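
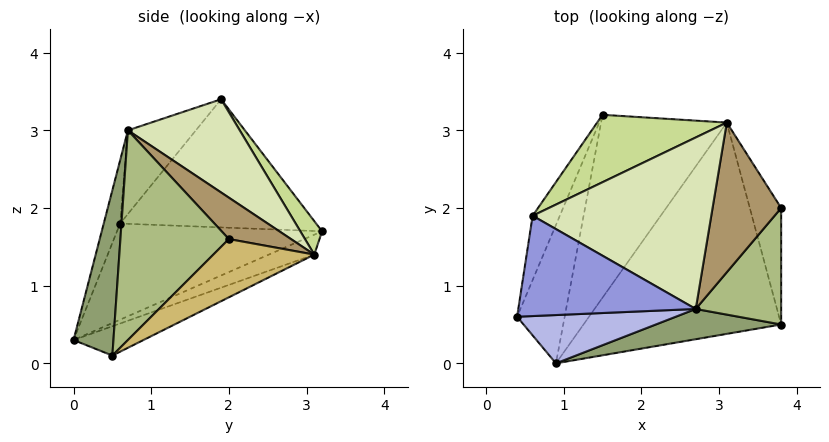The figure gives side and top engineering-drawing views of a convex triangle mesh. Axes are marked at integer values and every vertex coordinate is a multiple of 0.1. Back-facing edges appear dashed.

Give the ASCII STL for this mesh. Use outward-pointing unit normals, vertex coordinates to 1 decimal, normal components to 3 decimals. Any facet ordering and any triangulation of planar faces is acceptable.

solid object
 facet normal -0.906 0.376 -0.192
  outer loop
   vertex 0.6 1.9 3.4
   vertex 1.5 3.2 1.7
   vertex 0.4 0.6 1.8
  endloop
 endfacet
 facet normal -0.843 0.340 -0.417
  outer loop
   vertex 0.9 0.0 0.3
   vertex 0.4 0.6 1.8
   vertex 1.5 3.2 1.7
  endloop
 endfacet
 facet normal -0.294 -0.723 0.625
  outer loop
   vertex 2.7 0.7 3.0
   vertex 0.6 1.9 3.4
   vertex 0.4 0.6 1.8
  endloop
 endfacet
 facet normal -0.132 -0.935 0.330
  outer loop
   vertex 2.7 0.7 3.0
   vertex 0.4 0.6 1.8
   vertex 0.9 0.0 0.3
  endloop
 endfacet
 facet normal 0.177 -0.975 0.135
  outer loop
   vertex 2.7 0.7 3.0
   vertex 0.9 0.0 0.3
   vertex 3.8 0.5 0.1
  endloop
 endfacet
 facet normal 0.866 -0.353 0.353
  outer loop
   vertex 2.7 0.7 3.0
   vertex 3.8 0.5 0.1
   vertex 3.8 2.0 1.6
  endloop
 endfacet
 facet normal 0.169 0.738 0.654
  outer loop
   vertex 3.1 3.1 1.4
   vertex 1.5 3.2 1.7
   vertex 0.6 1.9 3.4
  endloop
 endfacet
 facet normal 0.411 0.457 0.789
  outer loop
   vertex 3.1 3.1 1.4
   vertex 0.6 1.9 3.4
   vertex 2.7 0.7 3.0
  endloop
 endfacet
 facet normal 0.465 0.436 0.770
  outer loop
   vertex 3.1 3.1 1.4
   vertex 2.7 0.7 3.0
   vertex 3.8 2.0 1.6
  endloop
 endfacet
 facet normal 0.796 0.428 -0.428
  outer loop
   vertex 3.1 3.1 1.4
   vertex 3.8 2.0 1.6
   vertex 3.8 0.5 0.1
  endloop
 endfacet
 facet normal -0.134 0.414 -0.900
  outer loop
   vertex 3.1 3.1 1.4
   vertex 3.8 0.5 0.1
   vertex 0.9 0.0 0.3
  endloop
 endfacet
 facet normal -0.142 0.419 -0.897
  outer loop
   vertex 3.1 3.1 1.4
   vertex 0.9 0.0 0.3
   vertex 1.5 3.2 1.7
  endloop
 endfacet
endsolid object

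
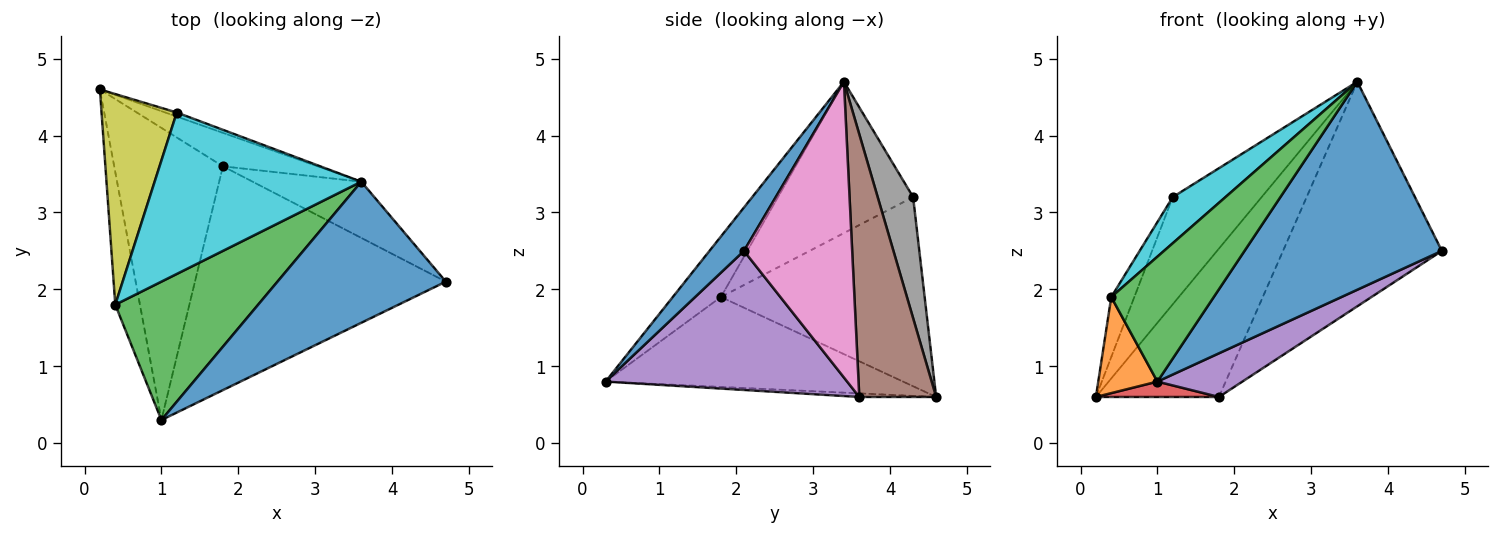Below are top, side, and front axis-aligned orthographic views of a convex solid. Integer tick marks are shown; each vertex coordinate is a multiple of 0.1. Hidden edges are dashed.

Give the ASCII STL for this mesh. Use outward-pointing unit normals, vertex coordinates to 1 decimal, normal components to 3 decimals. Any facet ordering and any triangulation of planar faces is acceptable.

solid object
 facet normal 0.143 -0.819 0.556
  outer loop
   vertex 3.6 3.4 4.7
   vertex 1.0 0.3 0.8
   vertex 4.7 2.1 2.5
  endloop
 endfacet
 facet normal -0.947 -0.188 -0.260
  outer loop
   vertex 0.4 1.8 1.9
   vertex 0.2 4.6 0.6
   vertex 1.0 0.3 0.8
  endloop
 endfacet
 facet normal -0.300 -0.639 0.708
  outer loop
   vertex 0.4 1.8 1.9
   vertex 1.0 0.3 0.8
   vertex 3.6 3.4 4.7
  endloop
 endfacet
 facet normal -0.033 -0.053 -0.998
  outer loop
   vertex 1.8 3.6 0.6
   vertex 1.0 0.3 0.8
   vertex 0.2 4.6 0.6
  endloop
 endfacet
 facet normal 0.478 -0.168 -0.862
  outer loop
   vertex 1.8 3.6 0.6
   vertex 4.7 2.1 2.5
   vertex 1.0 0.3 0.8
  endloop
 endfacet
 facet normal 0.521 0.833 -0.188
  outer loop
   vertex 1.8 3.6 0.6
   vertex 0.2 4.6 0.6
   vertex 3.6 3.4 4.7
  endloop
 endfacet
 facet normal 0.551 0.809 -0.203
  outer loop
   vertex 1.8 3.6 0.6
   vertex 3.6 3.4 4.7
   vertex 4.7 2.1 2.5
  endloop
 endfacet
 facet normal 0.370 0.928 -0.035
  outer loop
   vertex 1.2 4.3 3.2
   vertex 3.6 3.4 4.7
   vertex 0.2 4.6 0.6
  endloop
 endfacet
 facet normal -0.924 0.105 0.368
  outer loop
   vertex 1.2 4.3 3.2
   vertex 0.2 4.6 0.6
   vertex 0.4 1.8 1.9
  endloop
 endfacet
 facet normal -0.576 -0.225 0.786
  outer loop
   vertex 1.2 4.3 3.2
   vertex 0.4 1.8 1.9
   vertex 3.6 3.4 4.7
  endloop
 endfacet
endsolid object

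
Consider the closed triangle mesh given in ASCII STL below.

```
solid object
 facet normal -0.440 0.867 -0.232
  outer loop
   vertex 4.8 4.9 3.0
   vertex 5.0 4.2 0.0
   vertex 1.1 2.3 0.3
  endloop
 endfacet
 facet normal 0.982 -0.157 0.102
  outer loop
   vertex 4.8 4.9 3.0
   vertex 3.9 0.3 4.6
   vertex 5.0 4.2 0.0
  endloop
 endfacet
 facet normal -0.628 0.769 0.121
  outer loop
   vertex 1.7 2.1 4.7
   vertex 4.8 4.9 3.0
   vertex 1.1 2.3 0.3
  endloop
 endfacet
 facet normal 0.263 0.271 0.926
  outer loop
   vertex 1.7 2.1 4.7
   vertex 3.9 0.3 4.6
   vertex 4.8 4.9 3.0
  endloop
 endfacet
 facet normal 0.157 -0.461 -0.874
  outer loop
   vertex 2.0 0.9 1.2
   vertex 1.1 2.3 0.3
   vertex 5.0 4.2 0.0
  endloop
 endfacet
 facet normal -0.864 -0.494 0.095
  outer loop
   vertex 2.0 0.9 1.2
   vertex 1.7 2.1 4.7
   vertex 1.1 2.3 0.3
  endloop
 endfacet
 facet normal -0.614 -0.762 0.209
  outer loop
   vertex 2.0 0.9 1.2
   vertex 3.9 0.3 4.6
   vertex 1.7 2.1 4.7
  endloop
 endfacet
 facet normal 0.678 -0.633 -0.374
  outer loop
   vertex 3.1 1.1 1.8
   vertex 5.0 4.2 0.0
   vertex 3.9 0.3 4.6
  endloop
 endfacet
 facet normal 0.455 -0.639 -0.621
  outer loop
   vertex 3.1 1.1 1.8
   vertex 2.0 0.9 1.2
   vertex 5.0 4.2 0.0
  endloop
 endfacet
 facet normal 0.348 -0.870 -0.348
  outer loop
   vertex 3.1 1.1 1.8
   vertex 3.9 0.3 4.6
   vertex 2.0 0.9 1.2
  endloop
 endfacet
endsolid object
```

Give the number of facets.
10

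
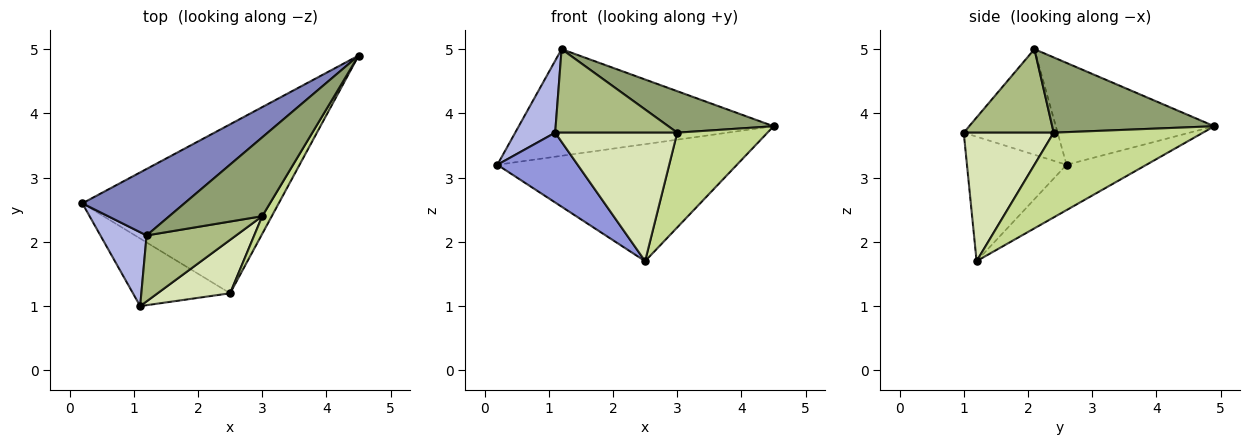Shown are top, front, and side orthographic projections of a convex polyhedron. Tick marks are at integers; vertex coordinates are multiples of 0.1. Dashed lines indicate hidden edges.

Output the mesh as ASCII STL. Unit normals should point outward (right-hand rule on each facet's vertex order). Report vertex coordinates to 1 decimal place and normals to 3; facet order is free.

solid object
 facet normal -0.186 0.559 -0.808
  outer loop
   vertex 2.5 1.2 1.7
   vertex 0.2 2.6 3.2
   vertex 4.5 4.9 3.8
  endloop
 endfacet
 facet normal -0.467 0.751 0.468
  outer loop
   vertex 1.2 2.1 5.0
   vertex 4.5 4.9 3.8
   vertex 0.2 2.6 3.2
  endloop
 endfacet
 facet normal -0.665 -0.536 -0.519
  outer loop
   vertex 1.1 1.0 3.7
   vertex 0.2 2.6 3.2
   vertex 2.5 1.2 1.7
  endloop
 endfacet
 facet normal -0.854 -0.363 0.373
  outer loop
   vertex 1.1 1.0 3.7
   vertex 1.2 2.1 5.0
   vertex 0.2 2.6 3.2
  endloop
 endfacet
 facet normal 0.583 -0.378 0.719
  outer loop
   vertex 3.0 2.4 3.7
   vertex 4.5 4.9 3.8
   vertex 1.2 2.1 5.0
  endloop
 endfacet
 facet normal 0.501 -0.679 0.536
  outer loop
   vertex 3.0 2.4 3.7
   vertex 1.2 2.1 5.0
   vertex 1.1 1.0 3.7
  endloop
 endfacet
 facet normal 0.852 -0.515 0.096
  outer loop
   vertex 3.0 2.4 3.7
   vertex 2.5 1.2 1.7
   vertex 4.5 4.9 3.8
  endloop
 endfacet
 facet normal 0.563 -0.763 0.317
  outer loop
   vertex 3.0 2.4 3.7
   vertex 1.1 1.0 3.7
   vertex 2.5 1.2 1.7
  endloop
 endfacet
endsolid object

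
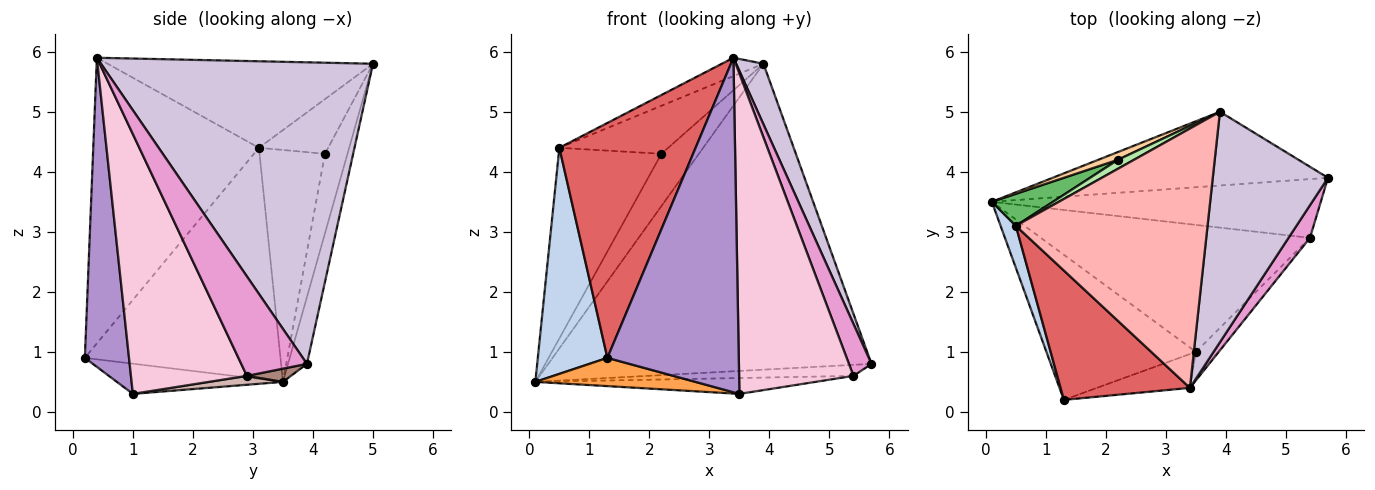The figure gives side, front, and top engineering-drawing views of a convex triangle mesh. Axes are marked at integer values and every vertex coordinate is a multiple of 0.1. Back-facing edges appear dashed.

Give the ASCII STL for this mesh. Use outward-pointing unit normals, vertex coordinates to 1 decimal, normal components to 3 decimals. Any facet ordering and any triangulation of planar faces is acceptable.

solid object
 facet normal -0.057 0.971 -0.234
  outer loop
   vertex 3.9 5.0 5.8
   vertex 5.7 3.9 0.8
   vertex 0.1 3.5 0.5
  endloop
 endfacet
 facet normal -0.940 -0.334 0.062
  outer loop
   vertex 0.5 3.1 4.4
   vertex 0.1 3.5 0.5
   vertex 1.3 0.2 0.9
  endloop
 endfacet
 facet normal -0.194 -0.187 -0.963
  outer loop
   vertex 3.5 1.0 0.3
   vertex 1.3 0.2 0.9
   vertex 0.1 3.5 0.5
  endloop
 endfacet
 facet normal -0.511 0.850 0.126
  outer loop
   vertex 2.2 4.2 4.3
   vertex 3.9 5.0 5.8
   vertex 0.1 3.5 0.5
  endloop
 endfacet
 facet normal -0.532 0.835 0.140
  outer loop
   vertex 2.2 4.2 4.3
   vertex 0.1 3.5 0.5
   vertex 0.5 3.1 4.4
  endloop
 endfacet
 facet normal -0.530 0.833 0.156
  outer loop
   vertex 2.2 4.2 4.3
   vertex 0.5 3.1 4.4
   vertex 3.9 5.0 5.8
  endloop
 endfacet
 facet normal -0.729 -0.600 0.330
  outer loop
   vertex 3.4 0.4 5.9
   vertex 0.5 3.1 4.4
   vertex 1.3 0.2 0.9
  endloop
 endfacet
 facet normal -0.411 0.064 0.910
  outer loop
   vertex 3.4 0.4 5.9
   vertex 3.9 5.0 5.8
   vertex 0.5 3.1 4.4
  endloop
 endfacet
 facet normal 0.317 -0.944 -0.095
  outer loop
   vertex 3.4 0.4 5.9
   vertex 1.3 0.2 0.9
   vertex 3.5 1.0 0.3
  endloop
 endfacet
 facet normal 0.930 -0.093 0.355
  outer loop
   vertex 3.4 0.4 5.9
   vertex 5.7 3.9 0.8
   vertex 3.9 5.0 5.8
  endloop
 endfacet
 facet normal 0.039 0.185 -0.982
  outer loop
   vertex 5.4 2.9 0.6
   vertex 0.1 3.5 0.5
   vertex 5.7 3.9 0.8
  endloop
 endfacet
 facet normal 0.033 0.124 -0.992
  outer loop
   vertex 5.4 2.9 0.6
   vertex 3.5 1.0 0.3
   vertex 0.1 3.5 0.5
  endloop
 endfacet
 facet normal 0.927 -0.318 0.200
  outer loop
   vertex 5.4 2.9 0.6
   vertex 5.7 3.9 0.8
   vertex 3.4 0.4 5.9
  endloop
 endfacet
 facet normal 0.711 -0.701 -0.062
  outer loop
   vertex 5.4 2.9 0.6
   vertex 3.4 0.4 5.9
   vertex 3.5 1.0 0.3
  endloop
 endfacet
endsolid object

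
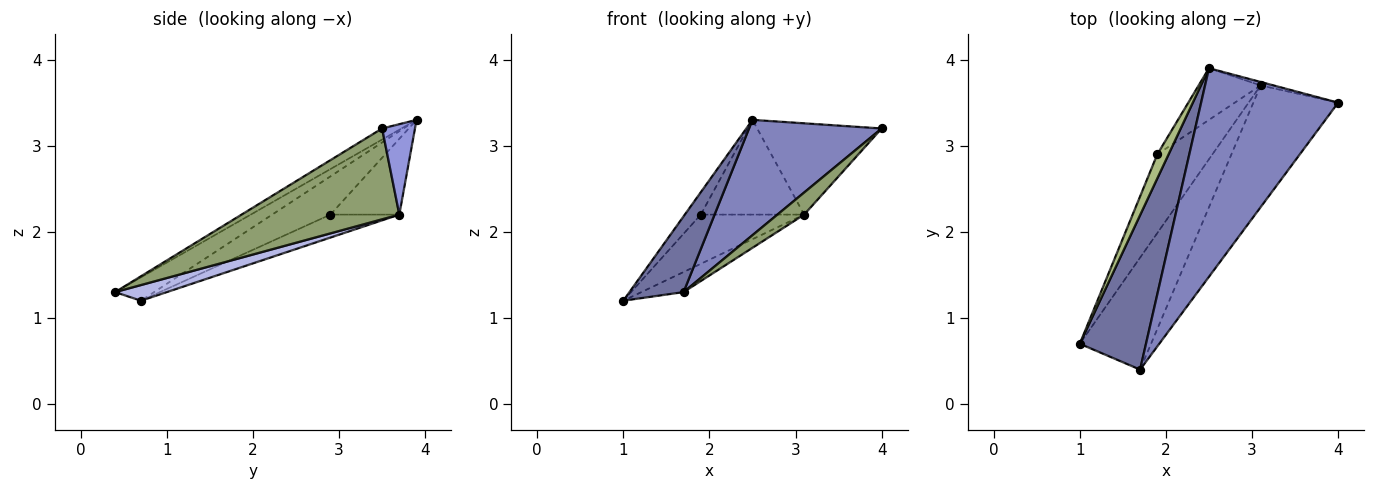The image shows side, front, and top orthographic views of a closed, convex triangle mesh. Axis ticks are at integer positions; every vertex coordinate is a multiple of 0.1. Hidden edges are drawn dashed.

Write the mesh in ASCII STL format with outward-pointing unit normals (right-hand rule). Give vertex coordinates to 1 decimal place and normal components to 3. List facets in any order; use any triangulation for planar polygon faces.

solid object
 facet normal -0.302 -0.420 0.856
  outer loop
   vertex 1.7 0.4 1.3
   vertex 2.5 3.9 3.3
   vertex 1.0 0.7 1.2
  endloop
 endfacet
 facet normal -0.071 -0.483 0.873
  outer loop
   vertex 1.7 0.4 1.3
   vertex 4.0 3.5 3.2
   vertex 2.5 3.9 3.3
  endloop
 endfacet
 facet normal 0.255 0.966 -0.036
  outer loop
   vertex 3.1 3.7 2.2
   vertex 2.5 3.9 3.3
   vertex 4.0 3.5 3.2
  endloop
 endfacet
 facet normal 0.211 0.173 -0.962
  outer loop
   vertex 3.1 3.7 2.2
   vertex 1.7 0.4 1.3
   vertex 1.0 0.7 1.2
  endloop
 endfacet
 facet normal 0.725 -0.123 -0.677
  outer loop
   vertex 3.1 3.7 2.2
   vertex 4.0 3.5 3.2
   vertex 1.7 0.4 1.3
  endloop
 endfacet
 facet normal -0.927 0.255 0.274
  outer loop
   vertex 1.9 2.9 2.2
   vertex 1.0 0.7 1.2
   vertex 2.5 3.9 3.3
  endloop
 endfacet
 facet normal -0.333 0.500 -0.800
  outer loop
   vertex 1.9 2.9 2.2
   vertex 3.1 3.7 2.2
   vertex 1.0 0.7 1.2
  endloop
 endfacet
 facet normal -0.505 0.758 -0.413
  outer loop
   vertex 1.9 2.9 2.2
   vertex 2.5 3.9 3.3
   vertex 3.1 3.7 2.2
  endloop
 endfacet
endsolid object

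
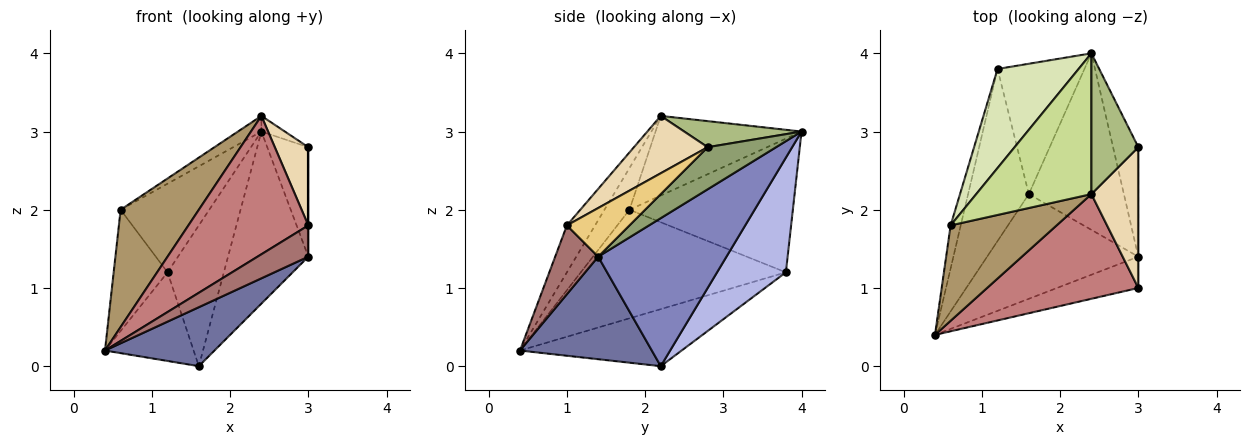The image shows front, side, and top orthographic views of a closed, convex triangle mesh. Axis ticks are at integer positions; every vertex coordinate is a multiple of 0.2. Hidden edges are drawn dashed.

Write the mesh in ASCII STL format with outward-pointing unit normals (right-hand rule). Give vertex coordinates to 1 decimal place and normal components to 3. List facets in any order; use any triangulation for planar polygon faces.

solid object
 facet normal 0.509 -0.422 -0.750
  outer loop
   vertex 1.6 2.2 0.0
   vertex 3.0 1.4 1.4
   vertex 0.4 0.4 0.2
  endloop
 endfacet
 facet normal 0.744 0.466 -0.478
  outer loop
   vertex 1.6 2.2 0.0
   vertex 2.4 4.0 3.0
   vertex 3.0 1.4 1.4
  endloop
 endfacet
 facet normal -0.641 0.352 -0.682
  outer loop
   vertex 1.2 3.8 1.2
   vertex 1.6 2.2 0.0
   vertex 0.4 0.4 0.2
  endloop
 endfacet
 facet normal 0.668 0.546 -0.506
  outer loop
   vertex 1.2 3.8 1.2
   vertex 2.4 4.0 3.0
   vertex 1.6 2.2 0.0
  endloop
 endfacet
 facet normal 0.762 0.457 -0.457
  outer loop
   vertex 3.0 2.8 2.8
   vertex 3.0 1.4 1.4
   vertex 2.4 4.0 3.0
  endloop
 endfacet
 facet normal 0.483 0.097 0.870
  outer loop
   vertex 3.0 2.8 2.8
   vertex 2.4 4.0 3.0
   vertex 2.4 2.2 3.2
  endloop
 endfacet
 facet normal -0.566 0.091 0.819
  outer loop
   vertex 0.6 1.8 2.0
   vertex 2.4 2.2 3.2
   vertex 2.4 4.0 3.0
  endloop
 endfacet
 facet normal -0.776 0.421 0.470
  outer loop
   vertex 0.6 1.8 2.0
   vertex 2.4 4.0 3.0
   vertex 1.2 3.8 1.2
  endloop
 endfacet
 facet normal -0.241 -0.753 0.612
  outer loop
   vertex 0.6 1.8 2.0
   vertex 0.4 0.4 0.2
   vertex 2.4 2.2 3.2
  endloop
 endfacet
 facet normal -0.963 0.253 -0.090
  outer loop
   vertex 0.6 1.8 2.0
   vertex 1.2 3.8 1.2
   vertex 0.4 0.4 0.2
  endloop
 endfacet
 facet normal 1.000 0.000 0.000
  outer loop
   vertex 3.0 1.0 1.8
   vertex 3.0 1.4 1.4
   vertex 3.0 2.8 2.8
  endloop
 endfacet
 facet normal 0.730 -0.332 0.597
  outer loop
   vertex 3.0 1.0 1.8
   vertex 3.0 2.8 2.8
   vertex 2.4 2.2 3.2
  endloop
 endfacet
 facet normal 0.513 -0.607 -0.607
  outer loop
   vertex 3.0 1.0 1.8
   vertex 0.4 0.4 0.2
   vertex 3.0 1.4 1.4
  endloop
 endfacet
 facet normal -0.184 -0.784 0.593
  outer loop
   vertex 3.0 1.0 1.8
   vertex 2.4 2.2 3.2
   vertex 0.4 0.4 0.2
  endloop
 endfacet
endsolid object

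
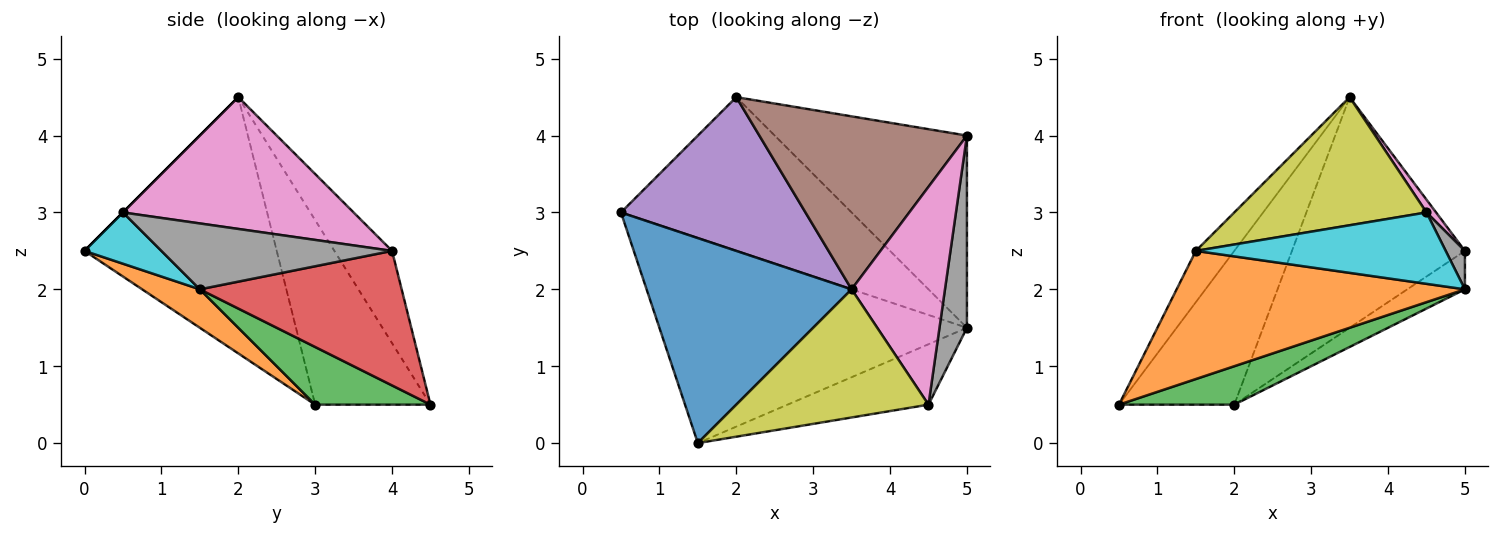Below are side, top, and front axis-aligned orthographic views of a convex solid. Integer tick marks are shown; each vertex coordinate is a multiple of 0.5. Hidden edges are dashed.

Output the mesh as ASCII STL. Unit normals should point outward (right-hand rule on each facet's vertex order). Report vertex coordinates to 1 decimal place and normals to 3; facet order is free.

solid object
 facet normal -0.772 0.154 0.617
  outer loop
   vertex 3.5 2.0 4.5
   vertex 0.5 3.0 0.5
   vertex 1.5 0.0 2.5
  endloop
 endfacet
 facet normal 0.105 -0.527 -0.843
  outer loop
   vertex 5.0 1.5 2.0
   vertex 1.5 0.0 2.5
   vertex 0.5 3.0 0.5
  endloop
 endfacet
 facet normal 0.236 -0.236 -0.943
  outer loop
   vertex 2.0 4.5 0.5
   vertex 5.0 1.5 2.0
   vertex 0.5 3.0 0.5
  endloop
 endfacet
 facet normal 0.566 0.162 -0.808
  outer loop
   vertex 2.0 4.5 0.5
   vertex 5.0 4.0 2.5
   vertex 5.0 1.5 2.0
  endloop
 endfacet
 facet normal -0.577 0.577 0.577
  outer loop
   vertex 2.0 4.5 0.5
   vertex 0.5 3.0 0.5
   vertex 3.5 2.0 4.5
  endloop
 endfacet
 facet normal -0.258 0.773 0.580
  outer loop
   vertex 2.0 4.5 0.5
   vertex 3.5 2.0 4.5
   vertex 5.0 4.0 2.5
  endloop
 endfacet
 facet normal 0.816 -0.034 0.578
  outer loop
   vertex 4.5 0.5 3.0
   vertex 5.0 4.0 2.5
   vertex 3.5 2.0 4.5
  endloop
 endfacet
 facet normal 0.920 -0.077 0.383
  outer loop
   vertex 4.5 0.5 3.0
   vertex 5.0 1.5 2.0
   vertex 5.0 4.0 2.5
  endloop
 endfacet
 facet normal 0.000 -0.707 0.707
  outer loop
   vertex 4.5 0.5 3.0
   vertex 3.5 2.0 4.5
   vertex 1.5 0.0 2.5
  endloop
 endfacet
 facet normal 0.229 -0.743 -0.629
  outer loop
   vertex 4.5 0.5 3.0
   vertex 1.5 0.0 2.5
   vertex 5.0 1.5 2.0
  endloop
 endfacet
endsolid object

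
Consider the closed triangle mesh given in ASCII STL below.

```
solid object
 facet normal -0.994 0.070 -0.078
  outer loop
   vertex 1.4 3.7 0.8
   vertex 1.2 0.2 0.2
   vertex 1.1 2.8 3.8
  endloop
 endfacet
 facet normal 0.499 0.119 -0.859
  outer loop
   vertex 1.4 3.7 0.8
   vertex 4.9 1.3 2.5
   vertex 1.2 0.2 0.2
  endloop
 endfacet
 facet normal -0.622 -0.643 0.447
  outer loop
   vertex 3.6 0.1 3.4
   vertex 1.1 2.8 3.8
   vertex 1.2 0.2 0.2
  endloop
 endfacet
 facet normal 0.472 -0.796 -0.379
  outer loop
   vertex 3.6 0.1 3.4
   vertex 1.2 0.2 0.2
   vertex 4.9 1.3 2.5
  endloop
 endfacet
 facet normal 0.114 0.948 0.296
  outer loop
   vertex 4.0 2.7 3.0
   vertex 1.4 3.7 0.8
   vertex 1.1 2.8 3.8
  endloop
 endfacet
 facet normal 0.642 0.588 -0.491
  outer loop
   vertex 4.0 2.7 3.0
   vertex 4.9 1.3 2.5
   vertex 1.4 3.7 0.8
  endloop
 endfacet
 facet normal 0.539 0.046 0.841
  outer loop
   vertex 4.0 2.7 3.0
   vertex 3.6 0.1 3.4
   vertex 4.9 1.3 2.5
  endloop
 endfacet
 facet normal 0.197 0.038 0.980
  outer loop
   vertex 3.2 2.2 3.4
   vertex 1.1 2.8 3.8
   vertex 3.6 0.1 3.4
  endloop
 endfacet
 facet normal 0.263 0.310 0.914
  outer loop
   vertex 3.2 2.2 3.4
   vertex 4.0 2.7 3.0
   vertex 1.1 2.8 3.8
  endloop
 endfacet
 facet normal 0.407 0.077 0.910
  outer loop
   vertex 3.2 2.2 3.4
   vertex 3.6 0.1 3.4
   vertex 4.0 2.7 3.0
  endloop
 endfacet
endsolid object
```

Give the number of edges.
15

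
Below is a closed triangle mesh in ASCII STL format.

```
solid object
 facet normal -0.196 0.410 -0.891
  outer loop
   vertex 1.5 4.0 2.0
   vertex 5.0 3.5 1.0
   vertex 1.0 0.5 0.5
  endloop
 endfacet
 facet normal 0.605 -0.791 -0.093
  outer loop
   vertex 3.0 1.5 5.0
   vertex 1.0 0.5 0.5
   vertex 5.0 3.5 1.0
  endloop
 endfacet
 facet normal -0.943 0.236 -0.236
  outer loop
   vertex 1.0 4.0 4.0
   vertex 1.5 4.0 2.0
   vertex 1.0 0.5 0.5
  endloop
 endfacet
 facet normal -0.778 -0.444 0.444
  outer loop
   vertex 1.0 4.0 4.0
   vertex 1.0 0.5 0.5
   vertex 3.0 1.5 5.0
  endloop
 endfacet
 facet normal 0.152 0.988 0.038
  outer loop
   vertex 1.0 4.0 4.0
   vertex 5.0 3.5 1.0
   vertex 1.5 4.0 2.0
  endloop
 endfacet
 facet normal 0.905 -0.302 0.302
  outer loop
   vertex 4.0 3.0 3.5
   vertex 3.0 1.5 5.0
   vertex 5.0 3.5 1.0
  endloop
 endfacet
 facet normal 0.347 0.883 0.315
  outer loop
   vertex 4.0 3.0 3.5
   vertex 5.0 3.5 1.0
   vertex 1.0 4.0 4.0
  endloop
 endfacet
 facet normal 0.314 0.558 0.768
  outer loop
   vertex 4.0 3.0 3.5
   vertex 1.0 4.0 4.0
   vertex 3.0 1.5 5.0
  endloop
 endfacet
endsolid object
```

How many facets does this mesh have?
8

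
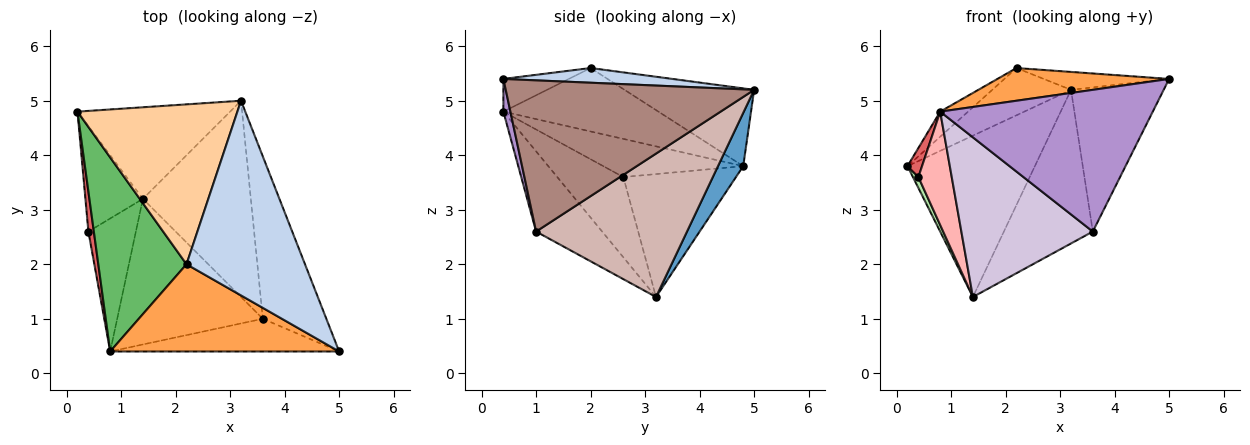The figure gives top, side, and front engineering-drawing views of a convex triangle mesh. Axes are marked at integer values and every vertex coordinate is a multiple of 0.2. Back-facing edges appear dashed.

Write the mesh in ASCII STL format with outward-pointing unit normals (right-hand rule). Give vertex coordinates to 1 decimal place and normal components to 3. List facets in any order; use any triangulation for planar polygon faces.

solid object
 facet normal 0.170 0.857 -0.486
  outer loop
   vertex 1.4 3.2 1.4
   vertex 0.2 4.8 3.8
   vertex 3.2 5.0 5.2
  endloop
 endfacet
 facet normal 0.123 0.091 0.988
  outer loop
   vertex 2.2 2.0 5.6
   vertex 5.0 0.4 5.4
   vertex 3.2 5.0 5.2
  endloop
 endfacet
 facet normal -0.133 -0.348 0.928
  outer loop
   vertex 2.2 2.0 5.6
   vertex 0.8 0.4 4.8
   vertex 5.0 0.4 5.4
  endloop
 endfacet
 facet normal -0.423 0.257 0.869
  outer loop
   vertex 2.2 2.0 5.6
   vertex 3.2 5.0 5.2
   vertex 0.2 4.8 3.8
  endloop
 endfacet
 facet normal -0.581 0.104 0.807
  outer loop
   vertex 2.2 2.0 5.6
   vertex 0.2 4.8 3.8
   vertex 0.8 0.4 4.8
  endloop
 endfacet
 facet normal -0.905 -0.044 -0.423
  outer loop
   vertex 0.4 2.6 3.6
   vertex 0.2 4.8 3.8
   vertex 1.4 3.2 1.4
  endloop
 endfacet
 facet normal -0.985 -0.102 0.141
  outer loop
   vertex 0.4 2.6 3.6
   vertex 0.8 0.4 4.8
   vertex 0.2 4.8 3.8
  endloop
 endfacet
 facet normal -0.789 -0.398 -0.467
  outer loop
   vertex 0.4 2.6 3.6
   vertex 1.4 3.2 1.4
   vertex 0.8 0.4 4.8
  endloop
 endfacet
 facet normal 0.032 -0.974 -0.225
  outer loop
   vertex 3.6 1.0 2.6
   vertex 5.0 0.4 5.4
   vertex 0.8 0.4 4.8
  endloop
 endfacet
 facet normal -0.348 -0.693 -0.632
  outer loop
   vertex 3.6 1.0 2.6
   vertex 0.8 0.4 4.8
   vertex 1.4 3.2 1.4
  endloop
 endfacet
 facet normal 0.872 0.325 -0.366
  outer loop
   vertex 3.6 1.0 2.6
   vertex 3.2 5.0 5.2
   vertex 5.0 0.4 5.4
  endloop
 endfacet
 facet normal 0.723 0.426 -0.544
  outer loop
   vertex 3.6 1.0 2.6
   vertex 1.4 3.2 1.4
   vertex 3.2 5.0 5.2
  endloop
 endfacet
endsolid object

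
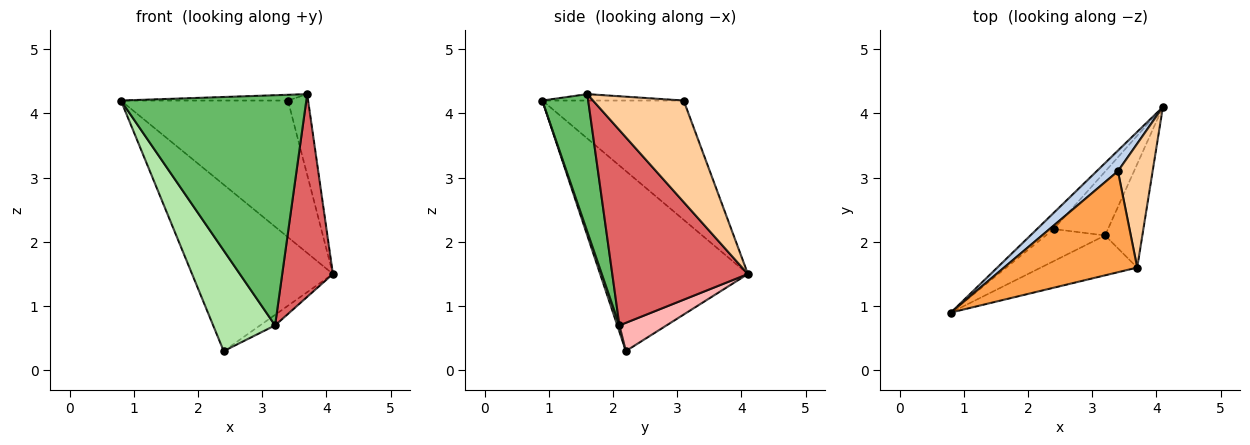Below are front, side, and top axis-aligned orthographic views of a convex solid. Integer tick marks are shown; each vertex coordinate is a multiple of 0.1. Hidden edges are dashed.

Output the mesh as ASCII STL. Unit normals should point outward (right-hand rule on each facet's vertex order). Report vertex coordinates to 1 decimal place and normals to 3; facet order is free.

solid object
 facet normal -0.722 0.688 -0.067
  outer loop
   vertex 2.4 2.2 0.3
   vertex 0.8 0.9 4.2
   vertex 4.1 4.1 1.5
  endloop
 endfacet
 facet normal -0.642 0.758 0.115
  outer loop
   vertex 3.4 3.1 4.2
   vertex 4.1 4.1 1.5
   vertex 0.8 0.9 4.2
  endloop
 endfacet
 facet normal -0.048 0.057 0.997
  outer loop
   vertex 3.4 3.1 4.2
   vertex 0.8 0.9 4.2
   vertex 3.7 1.6 4.3
  endloop
 endfacet
 facet normal 0.926 0.206 0.316
  outer loop
   vertex 3.4 3.1 4.2
   vertex 3.7 1.6 4.3
   vertex 4.1 4.1 1.5
  endloop
 endfacet
 facet normal 0.237 -0.957 -0.166
  outer loop
   vertex 3.2 2.1 0.7
   vertex 3.7 1.6 4.3
   vertex 0.8 0.9 4.2
  endloop
 endfacet
 facet normal 0.033 -0.952 -0.304
  outer loop
   vertex 3.2 2.1 0.7
   vertex 0.8 0.9 4.2
   vertex 2.4 2.2 0.3
  endloop
 endfacet
 facet normal 0.922 -0.345 -0.176
  outer loop
   vertex 3.2 2.1 0.7
   vertex 4.1 4.1 1.5
   vertex 3.7 1.6 4.3
  endloop
 endfacet
 facet normal 0.457 0.145 -0.878
  outer loop
   vertex 3.2 2.1 0.7
   vertex 2.4 2.2 0.3
   vertex 4.1 4.1 1.5
  endloop
 endfacet
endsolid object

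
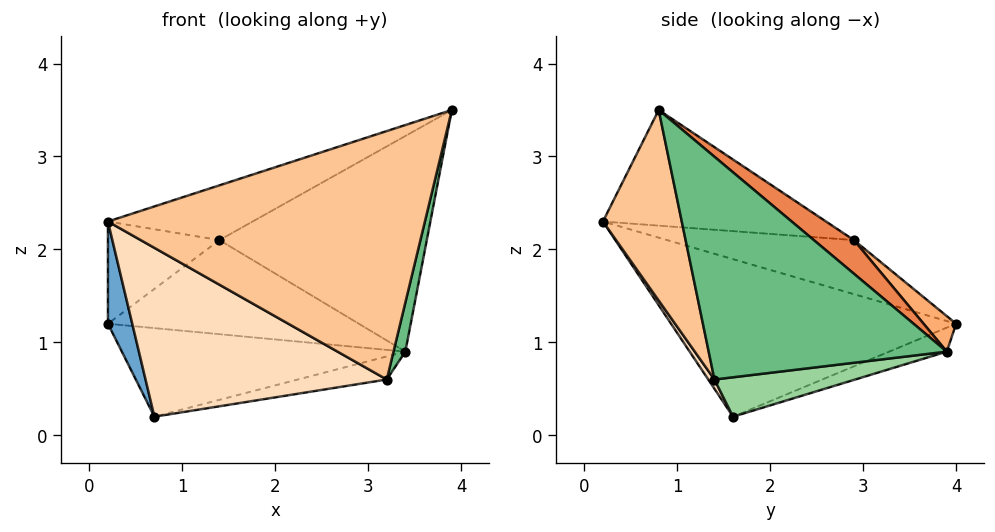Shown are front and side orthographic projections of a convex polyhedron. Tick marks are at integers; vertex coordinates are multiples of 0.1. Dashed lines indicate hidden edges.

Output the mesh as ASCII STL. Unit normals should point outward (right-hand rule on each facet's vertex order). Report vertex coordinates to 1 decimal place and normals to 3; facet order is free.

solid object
 facet normal -0.956 -0.082 -0.282
  outer loop
   vertex 0.7 1.6 0.2
   vertex 0.2 0.2 2.3
   vertex 0.2 4.0 1.2
  endloop
 endfacet
 facet normal -0.075 0.370 -0.926
  outer loop
   vertex 3.4 3.9 0.9
   vertex 0.7 1.6 0.2
   vertex 0.2 4.0 1.2
  endloop
 endfacet
 facet normal -0.333 0.216 0.918
  outer loop
   vertex 1.4 2.9 2.1
   vertex 0.2 0.2 2.3
   vertex 3.9 0.8 3.5
  endloop
 endfacet
 facet normal -0.422 0.252 0.871
  outer loop
   vertex 1.4 2.9 2.1
   vertex 0.2 4.0 1.2
   vertex 0.2 0.2 2.3
  endloop
 endfacet
 facet normal 0.125 0.649 0.750
  outer loop
   vertex 1.4 2.9 2.1
   vertex 3.9 0.8 3.5
   vertex 3.4 3.9 0.9
  endloop
 endfacet
 facet normal 0.089 0.687 0.721
  outer loop
   vertex 1.4 2.9 2.1
   vertex 3.4 3.9 0.9
   vertex 0.2 4.0 1.2
  endloop
 endfacet
 facet normal 0.234 -0.939 -0.251
  outer loop
   vertex 3.2 1.4 0.6
   vertex 3.9 0.8 3.5
   vertex 0.2 0.2 2.3
  endloop
 endfacet
 facet normal 0.021 -0.834 -0.551
  outer loop
   vertex 3.2 1.4 0.6
   vertex 0.2 0.2 2.3
   vertex 0.7 1.6 0.2
  endloop
 endfacet
 facet normal 0.969 -0.048 -0.244
  outer loop
   vertex 3.2 1.4 0.6
   vertex 3.4 3.9 0.9
   vertex 3.9 0.8 3.5
  endloop
 endfacet
 facet normal 0.165 0.104 -0.981
  outer loop
   vertex 3.2 1.4 0.6
   vertex 0.7 1.6 0.2
   vertex 3.4 3.9 0.9
  endloop
 endfacet
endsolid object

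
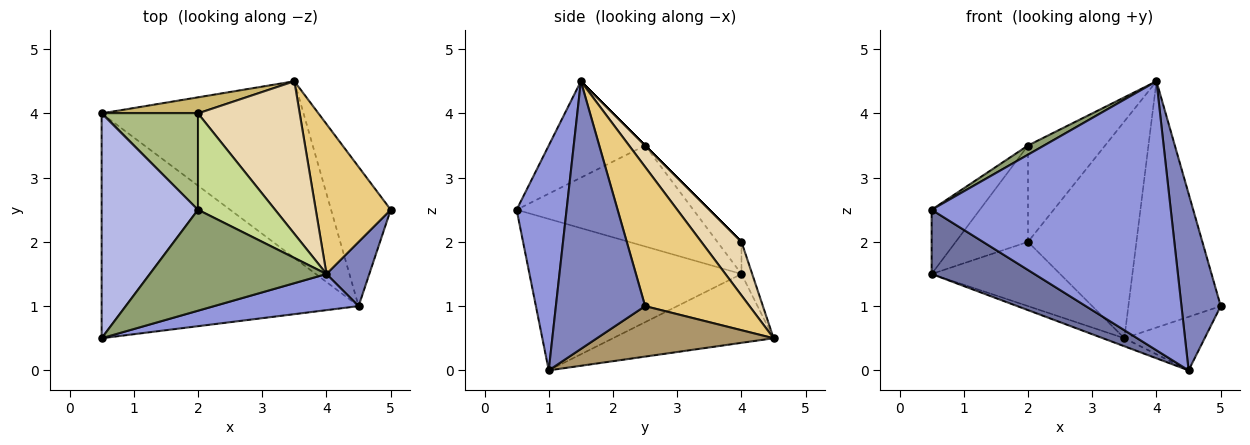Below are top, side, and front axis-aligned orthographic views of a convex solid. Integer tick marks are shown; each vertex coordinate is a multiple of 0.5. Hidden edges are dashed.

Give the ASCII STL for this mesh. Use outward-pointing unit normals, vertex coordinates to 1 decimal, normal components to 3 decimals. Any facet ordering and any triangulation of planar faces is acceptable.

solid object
 facet normal -0.493 -0.239 -0.837
  outer loop
   vertex 4.5 1.0 0.0
   vertex 0.5 0.5 2.5
   vertex 0.5 4.0 1.5
  endloop
 endfacet
 facet normal 0.906 -0.398 0.145
  outer loop
   vertex 4.5 1.0 0.0
   vertex 5.0 2.5 1.0
   vertex 4.0 1.5 4.5
  endloop
 endfacet
 facet normal 0.203 -0.971 0.130
  outer loop
   vertex 4.5 1.0 0.0
   vertex 4.0 1.5 4.5
   vertex 0.5 0.5 2.5
  endloop
 endfacet
 facet normal -0.710 0.194 0.677
  outer loop
   vertex 2.0 2.5 3.5
   vertex 0.5 4.0 1.5
   vertex 0.5 0.5 2.5
  endloop
 endfacet
 facet normal -0.477 -0.080 0.875
  outer loop
   vertex 2.0 2.5 3.5
   vertex 0.5 0.5 2.5
   vertex 4.0 1.5 4.5
  endloop
 endfacet
 facet normal -0.229 0.688 0.688
  outer loop
   vertex 2.0 2.5 3.5
   vertex 2.0 4.0 2.0
   vertex 0.5 4.0 1.5
  endloop
 endfacet
 facet normal 0.000 0.707 0.707
  outer loop
   vertex 2.0 2.5 3.5
   vertex 4.0 1.5 4.5
   vertex 2.0 4.0 2.0
  endloop
 endfacet
 facet normal -0.322 0.043 -0.946
  outer loop
   vertex 3.5 4.5 0.5
   vertex 4.5 1.0 0.0
   vertex 0.5 4.0 1.5
  endloop
 endfacet
 facet normal 0.620 0.282 -0.732
  outer loop
   vertex 3.5 4.5 0.5
   vertex 5.0 2.5 1.0
   vertex 4.5 1.0 0.0
  endloop
 endfacet
 facet normal -0.081 0.967 0.242
  outer loop
   vertex 3.5 4.5 0.5
   vertex 0.5 4.0 1.5
   vertex 2.0 4.0 2.0
  endloop
 endfacet
 facet normal 0.695 0.614 0.374
  outer loop
   vertex 3.5 4.5 0.5
   vertex 4.0 1.5 4.5
   vertex 5.0 2.5 1.0
  endloop
 endfacet
 facet normal 0.290 0.783 0.551
  outer loop
   vertex 3.5 4.5 0.5
   vertex 2.0 4.0 2.0
   vertex 4.0 1.5 4.5
  endloop
 endfacet
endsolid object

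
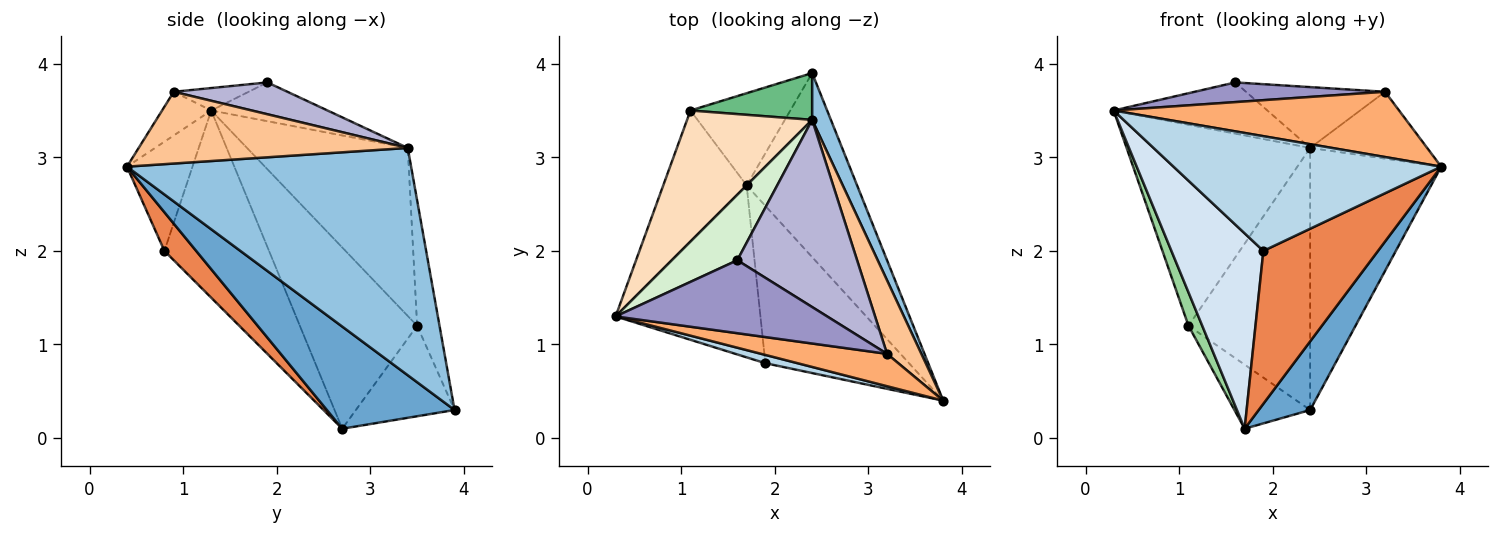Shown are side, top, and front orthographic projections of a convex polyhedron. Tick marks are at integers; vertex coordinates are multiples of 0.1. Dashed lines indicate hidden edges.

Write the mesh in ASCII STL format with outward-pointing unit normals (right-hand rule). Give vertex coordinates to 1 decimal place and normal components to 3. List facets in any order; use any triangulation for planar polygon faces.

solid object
 facet normal 0.655 -0.264 -0.708
  outer loop
   vertex 1.7 2.7 0.1
   vertex 2.4 3.9 0.3
   vertex 3.8 0.4 2.9
  endloop
 endfacet
 facet normal 0.906 0.418 0.075
  outer loop
   vertex 2.4 3.4 3.1
   vertex 3.8 0.4 2.9
   vertex 2.4 3.9 0.3
  endloop
 endfacet
 facet normal -0.237 -0.969 0.070
  outer loop
   vertex 1.9 0.8 2.0
   vertex 3.8 0.4 2.9
   vertex 0.3 1.3 3.5
  endloop
 endfacet
 facet normal -0.649 -0.571 -0.502
  outer loop
   vertex 1.9 0.8 2.0
   vertex 0.3 1.3 3.5
   vertex 1.7 2.7 0.1
  endloop
 endfacet
 facet normal 0.190 -0.684 -0.704
  outer loop
   vertex 1.9 0.8 2.0
   vertex 1.7 2.7 0.1
   vertex 3.8 0.4 2.9
  endloop
 endfacet
 facet normal -0.152 -0.885 0.439
  outer loop
   vertex 3.2 0.9 3.7
   vertex 0.3 1.3 3.5
   vertex 3.8 0.4 2.9
  endloop
 endfacet
 facet normal 0.840 0.365 0.402
  outer loop
   vertex 3.2 0.9 3.7
   vertex 3.8 0.4 2.9
   vertex 2.4 3.4 3.1
  endloop
 endfacet
 facet normal -0.592 0.675 0.440
  outer loop
   vertex 1.1 3.5 1.2
   vertex 0.3 1.3 3.5
   vertex 2.4 3.4 3.1
  endloop
 endfacet
 facet normal -0.178 0.969 0.173
  outer loop
   vertex 1.1 3.5 1.2
   vertex 2.4 3.4 3.1
   vertex 2.4 3.9 0.3
  endloop
 endfacet
 facet normal -0.903 -0.106 -0.416
  outer loop
   vertex 1.1 3.5 1.2
   vertex 1.7 2.7 0.1
   vertex 0.3 1.3 3.5
  endloop
 endfacet
 facet normal -0.597 0.458 -0.659
  outer loop
   vertex 1.1 3.5 1.2
   vertex 2.4 3.9 0.3
   vertex 1.7 2.7 0.1
  endloop
 endfacet
 facet normal -0.422 0.558 0.714
  outer loop
   vertex 1.6 1.9 3.8
   vertex 2.4 3.4 3.1
   vertex 0.3 1.3 3.5
  endloop
 endfacet
 facet normal -0.102 -0.259 0.960
  outer loop
   vertex 1.6 1.9 3.8
   vertex 0.3 1.3 3.5
   vertex 3.2 0.9 3.7
  endloop
 endfacet
 facet normal 0.245 0.300 0.922
  outer loop
   vertex 1.6 1.9 3.8
   vertex 3.2 0.9 3.7
   vertex 2.4 3.4 3.1
  endloop
 endfacet
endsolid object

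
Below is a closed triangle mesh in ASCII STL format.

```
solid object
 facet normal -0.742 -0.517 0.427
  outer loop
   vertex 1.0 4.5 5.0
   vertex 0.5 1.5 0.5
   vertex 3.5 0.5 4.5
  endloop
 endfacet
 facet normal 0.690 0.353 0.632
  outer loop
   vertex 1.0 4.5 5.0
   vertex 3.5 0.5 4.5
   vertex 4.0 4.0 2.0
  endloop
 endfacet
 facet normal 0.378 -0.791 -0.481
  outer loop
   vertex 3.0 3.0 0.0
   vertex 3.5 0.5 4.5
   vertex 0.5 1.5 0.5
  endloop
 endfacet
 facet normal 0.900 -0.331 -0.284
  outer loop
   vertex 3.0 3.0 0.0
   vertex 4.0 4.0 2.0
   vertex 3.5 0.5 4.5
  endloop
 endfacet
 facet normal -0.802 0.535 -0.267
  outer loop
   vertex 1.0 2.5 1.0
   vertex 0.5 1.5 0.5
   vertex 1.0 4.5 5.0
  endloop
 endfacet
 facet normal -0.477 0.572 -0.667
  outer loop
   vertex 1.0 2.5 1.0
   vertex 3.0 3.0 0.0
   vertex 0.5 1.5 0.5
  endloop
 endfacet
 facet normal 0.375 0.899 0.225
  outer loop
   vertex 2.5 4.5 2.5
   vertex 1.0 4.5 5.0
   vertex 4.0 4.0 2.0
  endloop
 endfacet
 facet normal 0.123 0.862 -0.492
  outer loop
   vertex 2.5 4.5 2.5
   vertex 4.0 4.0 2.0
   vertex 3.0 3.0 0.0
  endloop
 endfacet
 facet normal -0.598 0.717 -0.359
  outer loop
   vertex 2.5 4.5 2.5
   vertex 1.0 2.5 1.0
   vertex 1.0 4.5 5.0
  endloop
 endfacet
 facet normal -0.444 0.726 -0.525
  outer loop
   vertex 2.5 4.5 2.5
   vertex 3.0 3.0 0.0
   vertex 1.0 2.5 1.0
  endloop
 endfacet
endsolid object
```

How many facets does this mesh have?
10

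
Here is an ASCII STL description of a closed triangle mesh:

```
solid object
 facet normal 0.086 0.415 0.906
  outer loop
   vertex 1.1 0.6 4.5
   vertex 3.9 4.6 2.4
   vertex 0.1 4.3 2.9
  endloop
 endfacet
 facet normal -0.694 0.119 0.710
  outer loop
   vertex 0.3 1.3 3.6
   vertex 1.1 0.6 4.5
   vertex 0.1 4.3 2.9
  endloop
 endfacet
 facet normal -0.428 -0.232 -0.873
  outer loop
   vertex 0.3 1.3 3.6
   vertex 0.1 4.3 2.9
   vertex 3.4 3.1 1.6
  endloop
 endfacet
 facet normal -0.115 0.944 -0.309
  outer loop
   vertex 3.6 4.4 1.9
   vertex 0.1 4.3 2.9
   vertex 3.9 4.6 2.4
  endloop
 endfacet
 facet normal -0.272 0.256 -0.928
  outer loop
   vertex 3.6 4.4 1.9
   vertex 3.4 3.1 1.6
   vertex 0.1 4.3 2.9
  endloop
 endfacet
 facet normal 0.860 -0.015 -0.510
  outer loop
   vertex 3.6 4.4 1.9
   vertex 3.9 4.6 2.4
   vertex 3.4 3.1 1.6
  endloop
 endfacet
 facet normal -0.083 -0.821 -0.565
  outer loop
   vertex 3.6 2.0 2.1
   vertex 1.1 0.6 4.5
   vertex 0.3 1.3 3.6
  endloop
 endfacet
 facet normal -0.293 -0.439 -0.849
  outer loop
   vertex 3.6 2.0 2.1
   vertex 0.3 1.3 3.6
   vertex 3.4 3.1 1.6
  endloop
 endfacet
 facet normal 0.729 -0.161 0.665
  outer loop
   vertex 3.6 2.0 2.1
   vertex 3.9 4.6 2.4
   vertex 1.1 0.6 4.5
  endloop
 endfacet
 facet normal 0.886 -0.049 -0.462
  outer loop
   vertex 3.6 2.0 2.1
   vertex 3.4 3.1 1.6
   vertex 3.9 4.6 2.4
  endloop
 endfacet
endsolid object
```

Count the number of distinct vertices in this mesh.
7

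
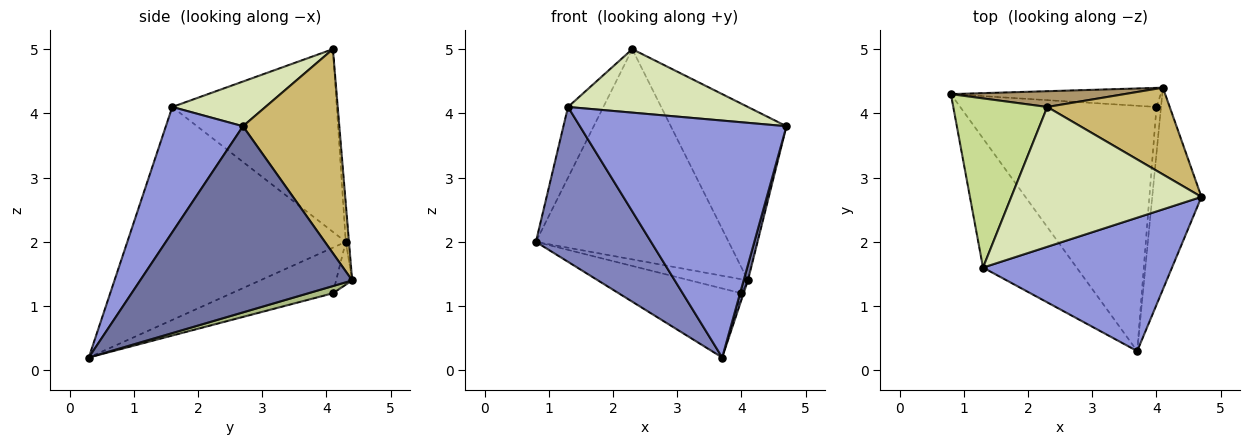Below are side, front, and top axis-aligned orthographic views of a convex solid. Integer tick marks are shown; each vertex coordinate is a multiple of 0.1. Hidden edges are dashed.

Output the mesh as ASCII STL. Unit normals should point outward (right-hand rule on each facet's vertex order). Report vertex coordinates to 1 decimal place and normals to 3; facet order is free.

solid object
 facet normal 0.967 -0.020 -0.255
  outer loop
   vertex 4.1 4.4 1.4
   vertex 4.7 2.7 3.8
   vertex 3.7 0.3 0.2
  endloop
 endfacet
 facet normal -0.824 -0.435 -0.362
  outer loop
   vertex 1.3 1.6 4.1
   vertex 0.8 4.3 2.0
   vertex 3.7 0.3 0.2
  endloop
 endfacet
 facet normal 0.309 -0.829 0.467
  outer loop
   vertex 1.3 1.6 4.1
   vertex 3.7 0.3 0.2
   vertex 4.7 2.7 3.8
  endloop
 endfacet
 facet normal -0.218 0.264 -0.939
  outer loop
   vertex 4.0 4.1 1.2
   vertex 3.7 0.3 0.2
   vertex 0.8 4.3 2.0
  endloop
 endfacet
 facet normal -0.162 0.584 -0.795
  outer loop
   vertex 4.0 4.1 1.2
   vertex 0.8 4.3 2.0
   vertex 4.1 4.4 1.4
  endloop
 endfacet
 facet normal 0.844 0.073 -0.532
  outer loop
   vertex 4.0 4.1 1.2
   vertex 4.1 4.4 1.4
   vertex 3.7 0.3 0.2
  endloop
 endfacet
 facet normal -0.873 0.188 0.449
  outer loop
   vertex 2.3 4.1 5.0
   vertex 0.8 4.3 2.0
   vertex 1.3 1.6 4.1
  endloop
 endfacet
 facet normal 0.209 -0.404 0.890
  outer loop
   vertex 2.3 4.1 5.0
   vertex 1.3 1.6 4.1
   vertex 4.7 2.7 3.8
  endloop
 endfacet
 facet normal -0.017 0.997 0.075
  outer loop
   vertex 2.3 4.1 5.0
   vertex 4.1 4.4 1.4
   vertex 0.8 4.3 2.0
  endloop
 endfacet
 facet normal 0.598 0.717 0.359
  outer loop
   vertex 2.3 4.1 5.0
   vertex 4.7 2.7 3.8
   vertex 4.1 4.4 1.4
  endloop
 endfacet
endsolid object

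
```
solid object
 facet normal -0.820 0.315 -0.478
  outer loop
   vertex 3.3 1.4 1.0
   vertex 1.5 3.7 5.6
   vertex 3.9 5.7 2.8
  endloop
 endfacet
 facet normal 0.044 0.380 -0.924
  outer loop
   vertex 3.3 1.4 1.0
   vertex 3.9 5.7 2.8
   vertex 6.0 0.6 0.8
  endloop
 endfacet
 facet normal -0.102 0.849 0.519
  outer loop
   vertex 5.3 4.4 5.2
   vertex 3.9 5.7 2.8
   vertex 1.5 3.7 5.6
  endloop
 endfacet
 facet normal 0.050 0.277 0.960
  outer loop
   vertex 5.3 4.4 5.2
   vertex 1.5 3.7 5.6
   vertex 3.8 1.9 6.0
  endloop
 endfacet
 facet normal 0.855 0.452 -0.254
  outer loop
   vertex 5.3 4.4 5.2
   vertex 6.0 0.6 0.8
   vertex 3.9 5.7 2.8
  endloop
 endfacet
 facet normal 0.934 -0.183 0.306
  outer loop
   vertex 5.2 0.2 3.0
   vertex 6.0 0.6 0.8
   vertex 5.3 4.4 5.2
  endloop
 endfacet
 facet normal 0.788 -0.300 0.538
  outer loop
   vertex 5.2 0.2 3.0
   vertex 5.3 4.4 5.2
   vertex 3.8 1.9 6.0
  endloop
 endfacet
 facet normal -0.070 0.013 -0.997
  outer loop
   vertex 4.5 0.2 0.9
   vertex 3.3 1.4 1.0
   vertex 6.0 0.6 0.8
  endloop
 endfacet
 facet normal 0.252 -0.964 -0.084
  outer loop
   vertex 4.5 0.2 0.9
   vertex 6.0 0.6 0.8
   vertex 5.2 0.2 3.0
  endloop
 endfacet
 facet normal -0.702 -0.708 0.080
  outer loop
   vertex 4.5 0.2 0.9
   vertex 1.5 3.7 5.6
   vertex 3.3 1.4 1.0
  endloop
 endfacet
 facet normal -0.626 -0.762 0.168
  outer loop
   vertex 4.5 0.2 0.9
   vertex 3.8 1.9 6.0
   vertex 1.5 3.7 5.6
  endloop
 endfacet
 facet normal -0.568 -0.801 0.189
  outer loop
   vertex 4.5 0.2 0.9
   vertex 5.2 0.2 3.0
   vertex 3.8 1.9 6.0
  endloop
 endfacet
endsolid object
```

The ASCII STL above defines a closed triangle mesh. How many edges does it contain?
18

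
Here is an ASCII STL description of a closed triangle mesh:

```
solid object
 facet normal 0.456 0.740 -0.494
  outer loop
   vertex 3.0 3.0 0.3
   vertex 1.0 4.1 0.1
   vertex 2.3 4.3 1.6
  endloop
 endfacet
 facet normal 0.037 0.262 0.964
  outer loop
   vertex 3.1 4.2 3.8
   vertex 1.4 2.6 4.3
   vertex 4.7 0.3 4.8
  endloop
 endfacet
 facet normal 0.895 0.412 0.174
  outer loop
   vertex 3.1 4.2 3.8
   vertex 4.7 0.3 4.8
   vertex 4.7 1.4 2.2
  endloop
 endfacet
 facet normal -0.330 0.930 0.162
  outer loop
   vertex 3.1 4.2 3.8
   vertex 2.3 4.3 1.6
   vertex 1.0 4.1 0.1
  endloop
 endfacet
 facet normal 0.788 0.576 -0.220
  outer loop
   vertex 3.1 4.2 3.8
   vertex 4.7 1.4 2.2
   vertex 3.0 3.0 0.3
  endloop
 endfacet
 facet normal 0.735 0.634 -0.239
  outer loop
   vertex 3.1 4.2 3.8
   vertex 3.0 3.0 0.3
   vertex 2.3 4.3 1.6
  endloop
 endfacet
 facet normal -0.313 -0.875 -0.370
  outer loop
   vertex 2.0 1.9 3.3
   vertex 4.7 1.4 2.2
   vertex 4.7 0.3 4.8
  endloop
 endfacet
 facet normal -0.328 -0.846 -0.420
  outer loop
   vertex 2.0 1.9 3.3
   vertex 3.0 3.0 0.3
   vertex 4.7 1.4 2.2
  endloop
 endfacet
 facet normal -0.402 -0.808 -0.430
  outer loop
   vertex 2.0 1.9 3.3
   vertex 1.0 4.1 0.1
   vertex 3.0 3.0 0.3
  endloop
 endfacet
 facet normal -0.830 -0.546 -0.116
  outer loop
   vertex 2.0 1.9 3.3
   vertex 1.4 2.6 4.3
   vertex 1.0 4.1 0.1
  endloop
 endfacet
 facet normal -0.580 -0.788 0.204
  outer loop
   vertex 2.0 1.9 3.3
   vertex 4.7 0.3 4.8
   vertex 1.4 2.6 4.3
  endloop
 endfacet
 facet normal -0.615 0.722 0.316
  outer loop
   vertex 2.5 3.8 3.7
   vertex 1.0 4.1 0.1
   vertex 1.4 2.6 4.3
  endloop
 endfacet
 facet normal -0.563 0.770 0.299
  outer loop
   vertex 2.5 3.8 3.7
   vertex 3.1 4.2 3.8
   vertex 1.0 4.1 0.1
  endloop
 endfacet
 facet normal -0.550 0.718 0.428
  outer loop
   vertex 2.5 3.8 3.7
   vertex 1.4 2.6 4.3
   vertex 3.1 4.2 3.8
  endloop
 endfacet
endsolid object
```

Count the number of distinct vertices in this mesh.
9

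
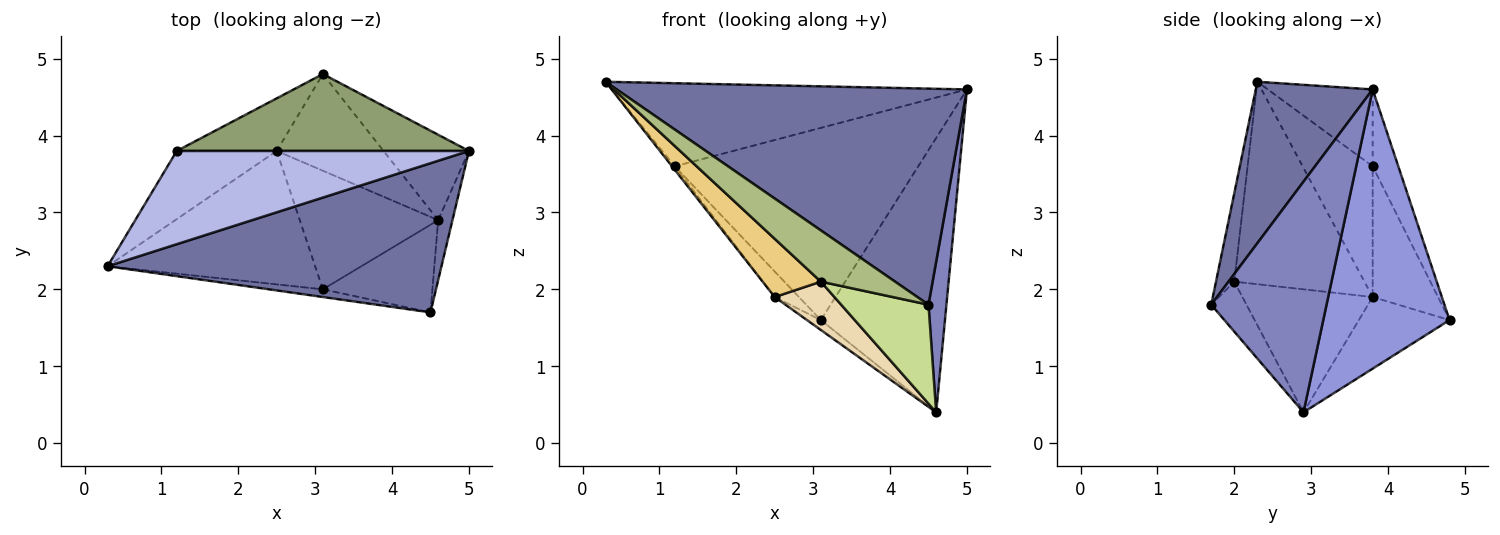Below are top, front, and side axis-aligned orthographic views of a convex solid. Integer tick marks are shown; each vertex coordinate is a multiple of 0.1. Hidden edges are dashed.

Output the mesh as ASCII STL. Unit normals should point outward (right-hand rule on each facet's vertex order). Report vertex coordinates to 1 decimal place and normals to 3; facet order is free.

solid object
 facet normal 0.265 -0.794 0.548
  outer loop
   vertex 4.5 1.7 1.8
   vertex 5.0 3.8 4.6
   vertex 0.3 2.3 4.7
  endloop
 endfacet
 facet normal 0.986 -0.153 -0.061
  outer loop
   vertex 4.6 2.9 0.4
   vertex 5.0 3.8 4.6
   vertex 4.5 1.7 1.8
  endloop
 endfacet
 facet normal 0.697 0.685 -0.213
  outer loop
   vertex 4.6 2.9 0.4
   vertex 3.1 4.8 1.6
   vertex 5.0 3.8 4.6
  endloop
 endfacet
 facet normal -0.193 0.653 0.733
  outer loop
   vertex 1.2 3.8 3.6
   vertex 0.3 2.3 4.7
   vertex 5.0 3.8 4.6
  endloop
 endfacet
 facet normal -0.097 0.924 0.370
  outer loop
   vertex 1.2 3.8 3.6
   vertex 5.0 3.8 4.6
   vertex 3.1 4.8 1.6
  endloop
 endfacet
 facet normal -0.237 -0.961 -0.144
  outer loop
   vertex 3.1 2.0 2.1
   vertex 4.5 1.7 1.8
   vertex 0.3 2.3 4.7
  endloop
 endfacet
 facet normal -0.290 -0.716 -0.635
  outer loop
   vertex 3.1 2.0 2.1
   vertex 4.6 2.9 0.4
   vertex 4.5 1.7 1.8
  endloop
 endfacet
 facet normal -0.555 0.085 -0.828
  outer loop
   vertex 2.5 3.8 1.9
   vertex 3.1 4.8 1.6
   vertex 4.6 2.9 0.4
  endloop
 endfacet
 facet normal -0.762 0.282 -0.583
  outer loop
   vertex 2.5 3.8 1.9
   vertex 1.2 3.8 3.6
   vertex 3.1 4.8 1.6
  endloop
 endfacet
 facet normal -0.794 0.031 -0.607
  outer loop
   vertex 2.5 3.8 1.9
   vertex 0.3 2.3 4.7
   vertex 1.2 3.8 3.6
  endloop
 endfacet
 facet normal -0.666 -0.298 -0.683
  outer loop
   vertex 2.5 3.8 1.9
   vertex 3.1 2.0 2.1
   vertex 0.3 2.3 4.7
  endloop
 endfacet
 facet normal -0.636 -0.291 -0.715
  outer loop
   vertex 2.5 3.8 1.9
   vertex 4.6 2.9 0.4
   vertex 3.1 2.0 2.1
  endloop
 endfacet
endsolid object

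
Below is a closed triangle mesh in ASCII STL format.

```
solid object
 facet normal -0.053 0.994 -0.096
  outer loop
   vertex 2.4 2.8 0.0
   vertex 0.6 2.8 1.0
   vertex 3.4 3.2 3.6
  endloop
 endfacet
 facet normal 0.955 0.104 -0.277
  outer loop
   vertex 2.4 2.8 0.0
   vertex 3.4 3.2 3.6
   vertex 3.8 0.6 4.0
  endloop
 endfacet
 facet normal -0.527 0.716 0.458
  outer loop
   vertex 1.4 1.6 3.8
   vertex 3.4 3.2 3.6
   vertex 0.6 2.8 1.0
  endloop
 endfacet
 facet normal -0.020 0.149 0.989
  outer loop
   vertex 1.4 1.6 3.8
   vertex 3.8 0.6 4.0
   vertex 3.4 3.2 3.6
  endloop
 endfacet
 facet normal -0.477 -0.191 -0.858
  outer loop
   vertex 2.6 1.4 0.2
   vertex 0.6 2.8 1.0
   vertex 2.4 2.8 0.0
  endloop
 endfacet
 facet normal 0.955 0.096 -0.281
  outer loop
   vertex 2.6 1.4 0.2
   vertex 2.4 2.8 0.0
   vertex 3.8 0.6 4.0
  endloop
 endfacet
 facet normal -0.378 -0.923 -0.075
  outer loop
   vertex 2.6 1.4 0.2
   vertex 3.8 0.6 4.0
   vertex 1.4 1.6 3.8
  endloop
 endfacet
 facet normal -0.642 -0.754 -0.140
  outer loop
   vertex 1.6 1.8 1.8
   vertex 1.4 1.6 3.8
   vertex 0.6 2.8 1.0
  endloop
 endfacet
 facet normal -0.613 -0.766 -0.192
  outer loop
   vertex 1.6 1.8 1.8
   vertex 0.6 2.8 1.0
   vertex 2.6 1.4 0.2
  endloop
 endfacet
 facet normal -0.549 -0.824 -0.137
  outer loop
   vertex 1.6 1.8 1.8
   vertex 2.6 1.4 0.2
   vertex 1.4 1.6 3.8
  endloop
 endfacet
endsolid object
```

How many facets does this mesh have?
10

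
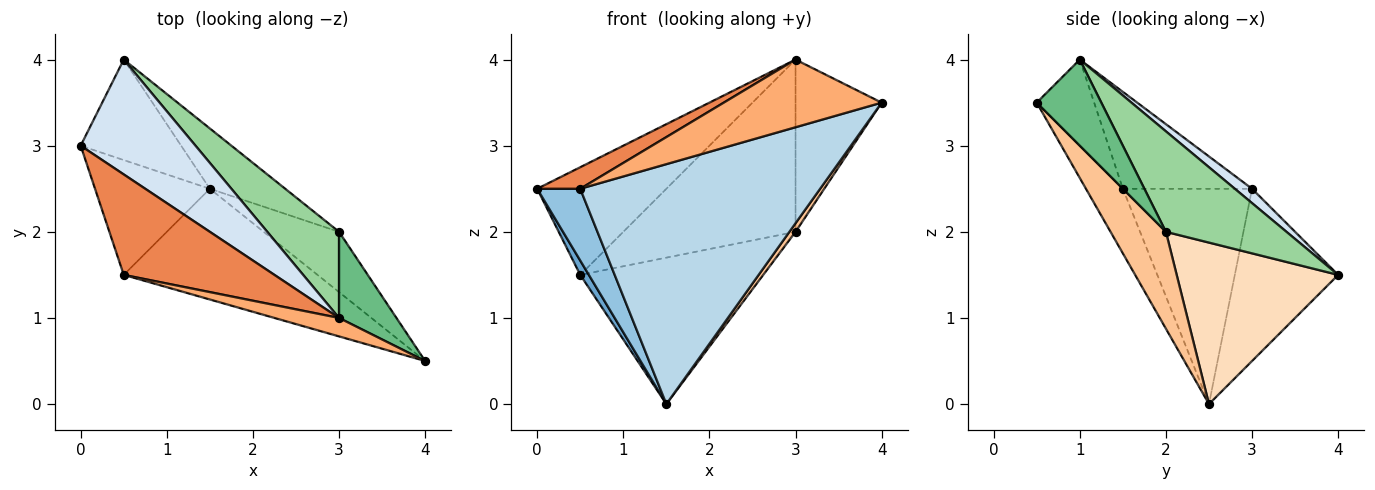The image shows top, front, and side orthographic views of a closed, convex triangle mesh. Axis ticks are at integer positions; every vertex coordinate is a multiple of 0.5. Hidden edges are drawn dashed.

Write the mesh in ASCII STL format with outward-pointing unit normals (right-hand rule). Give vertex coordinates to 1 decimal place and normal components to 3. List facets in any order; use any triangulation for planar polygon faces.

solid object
 facet normal -0.862 -0.072 -0.503
  outer loop
   vertex 1.5 2.5 0.0
   vertex 0.0 3.0 2.5
   vertex 0.5 4.0 1.5
  endloop
 endfacet
 facet normal -0.846 -0.282 -0.451
  outer loop
   vertex 0.5 1.5 2.5
   vertex 0.0 3.0 2.5
   vertex 1.5 2.5 0.0
  endloop
 endfacet
 facet normal -0.138 -0.899 -0.415
  outer loop
   vertex 0.5 1.5 2.5
   vertex 1.5 2.5 0.0
   vertex 4.0 0.5 3.5
  endloop
 endfacet
 facet normal 0.091 0.681 0.727
  outer loop
   vertex 3.0 1.0 4.0
   vertex 0.5 4.0 1.5
   vertex 0.0 3.0 2.5
  endloop
 endfacet
 facet normal -0.532 -0.177 0.828
  outer loop
   vertex 3.0 1.0 4.0
   vertex 0.0 3.0 2.5
   vertex 0.5 1.5 2.5
  endloop
 endfacet
 facet normal -0.331 -0.910 0.248
  outer loop
   vertex 3.0 1.0 4.0
   vertex 0.5 1.5 2.5
   vertex 4.0 0.5 3.5
  endloop
 endfacet
 facet normal 0.786 -0.087 -0.612
  outer loop
   vertex 3.0 2.0 2.0
   vertex 4.0 0.5 3.5
   vertex 1.5 2.5 0.0
  endloop
 endfacet
 facet normal 0.632 0.716 -0.295
  outer loop
   vertex 3.0 2.0 2.0
   vertex 1.5 2.5 0.0
   vertex 0.5 4.0 1.5
  endloop
 endfacet
 facet normal 0.557 0.743 0.371
  outer loop
   vertex 3.0 2.0 2.0
   vertex 3.0 1.0 4.0
   vertex 4.0 0.5 3.5
  endloop
 endfacet
 facet normal 0.531 0.758 0.379
  outer loop
   vertex 3.0 2.0 2.0
   vertex 0.5 4.0 1.5
   vertex 3.0 1.0 4.0
  endloop
 endfacet
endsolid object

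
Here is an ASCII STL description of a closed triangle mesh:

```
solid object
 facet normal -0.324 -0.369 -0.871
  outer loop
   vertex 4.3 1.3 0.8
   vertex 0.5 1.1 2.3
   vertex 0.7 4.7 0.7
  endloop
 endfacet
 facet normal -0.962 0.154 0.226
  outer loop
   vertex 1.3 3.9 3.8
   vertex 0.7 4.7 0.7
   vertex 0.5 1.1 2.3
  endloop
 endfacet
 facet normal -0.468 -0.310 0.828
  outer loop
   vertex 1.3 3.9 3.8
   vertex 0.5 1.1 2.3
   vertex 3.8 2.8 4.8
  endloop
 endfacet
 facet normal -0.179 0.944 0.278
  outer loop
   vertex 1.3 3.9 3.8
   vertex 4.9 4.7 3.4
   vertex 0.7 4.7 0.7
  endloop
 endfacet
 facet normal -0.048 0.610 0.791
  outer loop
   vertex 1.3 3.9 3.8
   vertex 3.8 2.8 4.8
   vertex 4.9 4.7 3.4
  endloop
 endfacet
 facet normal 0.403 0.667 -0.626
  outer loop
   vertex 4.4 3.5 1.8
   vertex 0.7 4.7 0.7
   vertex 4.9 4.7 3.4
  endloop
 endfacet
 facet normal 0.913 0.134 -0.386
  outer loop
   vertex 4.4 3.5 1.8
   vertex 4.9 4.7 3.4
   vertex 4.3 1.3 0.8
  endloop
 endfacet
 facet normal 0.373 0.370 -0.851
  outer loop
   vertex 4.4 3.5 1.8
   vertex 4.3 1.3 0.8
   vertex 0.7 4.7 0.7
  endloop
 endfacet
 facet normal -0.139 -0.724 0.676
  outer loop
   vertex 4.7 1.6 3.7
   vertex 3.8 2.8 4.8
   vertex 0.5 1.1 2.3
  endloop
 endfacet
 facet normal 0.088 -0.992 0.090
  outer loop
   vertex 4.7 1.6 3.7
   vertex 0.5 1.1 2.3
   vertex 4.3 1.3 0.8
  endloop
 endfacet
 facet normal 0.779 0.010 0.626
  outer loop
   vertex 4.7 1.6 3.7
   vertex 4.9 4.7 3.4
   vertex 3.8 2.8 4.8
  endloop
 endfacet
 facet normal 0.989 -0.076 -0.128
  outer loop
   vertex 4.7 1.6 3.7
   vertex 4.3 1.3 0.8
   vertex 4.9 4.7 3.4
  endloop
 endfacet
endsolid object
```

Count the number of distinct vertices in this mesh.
8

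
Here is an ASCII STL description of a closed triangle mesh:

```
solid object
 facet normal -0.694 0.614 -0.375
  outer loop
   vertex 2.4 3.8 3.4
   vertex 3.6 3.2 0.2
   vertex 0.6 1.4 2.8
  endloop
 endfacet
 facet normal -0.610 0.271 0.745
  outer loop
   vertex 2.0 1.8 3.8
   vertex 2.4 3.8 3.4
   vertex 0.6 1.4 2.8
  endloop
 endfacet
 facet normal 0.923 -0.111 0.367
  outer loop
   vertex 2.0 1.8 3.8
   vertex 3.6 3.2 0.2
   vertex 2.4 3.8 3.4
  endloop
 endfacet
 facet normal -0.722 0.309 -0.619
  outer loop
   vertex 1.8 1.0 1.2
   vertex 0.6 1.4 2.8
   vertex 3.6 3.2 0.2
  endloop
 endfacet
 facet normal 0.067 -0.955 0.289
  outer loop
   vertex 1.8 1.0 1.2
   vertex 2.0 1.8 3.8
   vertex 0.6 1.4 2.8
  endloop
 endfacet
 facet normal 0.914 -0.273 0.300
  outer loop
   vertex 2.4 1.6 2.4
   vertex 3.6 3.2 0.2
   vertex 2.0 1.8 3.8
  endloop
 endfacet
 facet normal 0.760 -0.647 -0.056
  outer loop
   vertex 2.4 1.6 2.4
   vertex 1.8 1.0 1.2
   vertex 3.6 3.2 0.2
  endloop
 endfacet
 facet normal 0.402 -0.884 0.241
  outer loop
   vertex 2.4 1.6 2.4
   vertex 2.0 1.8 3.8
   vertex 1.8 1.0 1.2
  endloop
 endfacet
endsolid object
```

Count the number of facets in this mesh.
8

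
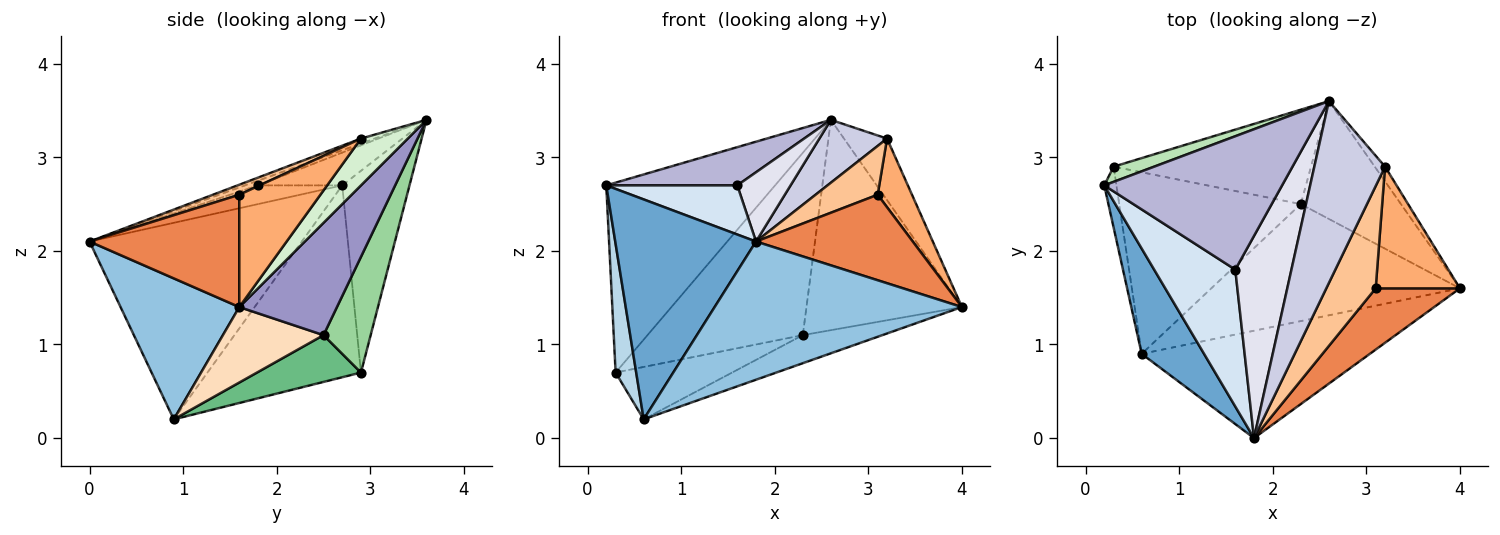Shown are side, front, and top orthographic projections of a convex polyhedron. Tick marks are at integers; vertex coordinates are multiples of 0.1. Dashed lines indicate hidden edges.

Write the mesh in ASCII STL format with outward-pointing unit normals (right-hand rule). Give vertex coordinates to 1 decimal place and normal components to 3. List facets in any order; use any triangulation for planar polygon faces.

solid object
 facet normal -0.806 -0.534 0.256
  outer loop
   vertex 0.6 0.9 0.2
   vertex 1.8 0.0 2.1
   vertex 0.2 2.7 2.7
  endloop
 endfacet
 facet normal 0.354 -0.738 -0.574
  outer loop
   vertex 0.6 0.9 0.2
   vertex 4.0 1.6 1.4
   vertex 1.8 0.0 2.1
  endloop
 endfacet
 facet normal -0.989 -0.133 -0.063
  outer loop
   vertex 0.3 2.9 0.7
   vertex 0.6 0.9 0.2
   vertex 0.2 2.7 2.7
  endloop
 endfacet
 facet normal -0.212 -0.330 0.920
  outer loop
   vertex 1.6 1.8 2.7
   vertex 0.2 2.7 2.7
   vertex 1.8 0.0 2.1
  endloop
 endfacet
 facet normal 0.613 -0.642 0.460
  outer loop
   vertex 3.1 1.6 2.6
   vertex 1.8 0.0 2.1
   vertex 4.0 1.6 1.4
  endloop
 endfacet
 facet normal 0.758 -0.321 0.568
  outer loop
   vertex 3.1 1.6 2.6
   vertex 4.0 1.6 1.4
   vertex 3.2 2.9 3.2
  endloop
 endfacet
 facet normal 0.180 -0.424 0.888
  outer loop
   vertex 3.1 1.6 2.6
   vertex 3.2 2.9 3.2
   vertex 1.8 0.0 2.1
  endloop
 endfacet
 facet normal 0.283 0.224 -0.933
  outer loop
   vertex 2.3 2.5 1.1
   vertex 4.0 1.6 1.4
   vertex 0.6 0.9 0.2
  endloop
 endfacet
 facet normal 0.240 0.269 -0.933
  outer loop
   vertex 2.3 2.5 1.1
   vertex 0.6 0.9 0.2
   vertex 0.3 2.9 0.7
  endloop
 endfacet
 facet normal 0.260 0.857 -0.444
  outer loop
   vertex 2.6 3.6 3.4
   vertex 2.3 2.5 1.1
   vertex 0.3 2.9 0.7
  endloop
 endfacet
 facet normal -0.369 0.926 0.074
  outer loop
   vertex 2.6 3.6 3.4
   vertex 0.3 2.9 0.7
   vertex 0.2 2.7 2.7
  endloop
 endfacet
 facet normal 0.726 0.668 -0.160
  outer loop
   vertex 2.6 3.6 3.4
   vertex 3.2 2.9 3.2
   vertex 4.0 1.6 1.4
  endloop
 endfacet
 facet normal 0.481 0.765 -0.429
  outer loop
   vertex 2.6 3.6 3.4
   vertex 4.0 1.6 1.4
   vertex 2.3 2.5 1.1
  endloop
 endfacet
 facet normal -0.174 -0.271 0.947
  outer loop
   vertex 2.6 3.6 3.4
   vertex 0.2 2.7 2.7
   vertex 1.6 1.8 2.7
  endloop
 endfacet
 facet normal -0.066 -0.326 0.943
  outer loop
   vertex 2.6 3.6 3.4
   vertex 1.8 0.0 2.1
   vertex 3.2 2.9 3.2
  endloop
 endfacet
 facet normal -0.079 -0.323 0.943
  outer loop
   vertex 2.6 3.6 3.4
   vertex 1.6 1.8 2.7
   vertex 1.8 0.0 2.1
  endloop
 endfacet
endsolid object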